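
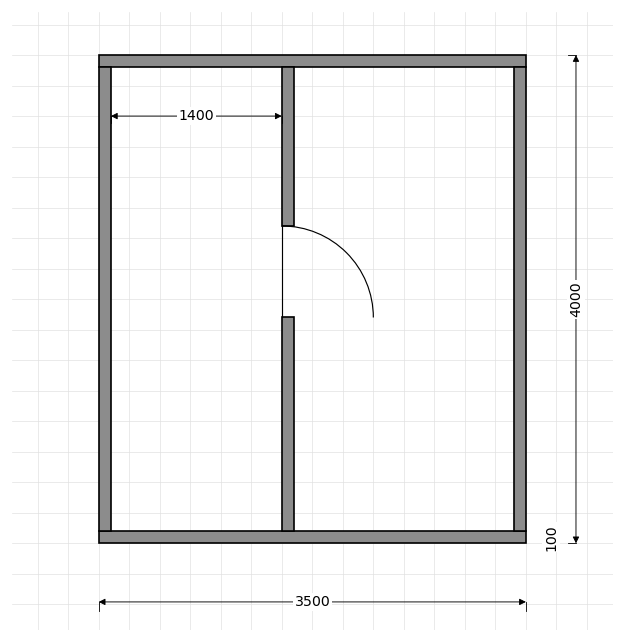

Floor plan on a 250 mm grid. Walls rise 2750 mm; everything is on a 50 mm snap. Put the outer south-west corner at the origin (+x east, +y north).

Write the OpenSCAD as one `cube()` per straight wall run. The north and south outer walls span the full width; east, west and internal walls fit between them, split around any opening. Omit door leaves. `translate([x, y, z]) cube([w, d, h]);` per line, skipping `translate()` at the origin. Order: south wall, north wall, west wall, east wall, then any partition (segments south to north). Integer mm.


cube([3500, 100, 2750]);
translate([0, 3900, 0]) cube([3500, 100, 2750]);
translate([0, 100, 0]) cube([100, 3800, 2750]);
translate([3400, 100, 0]) cube([100, 3800, 2750]);
translate([1500, 100, 0]) cube([100, 1750, 2750]);
translate([1500, 2600, 0]) cube([100, 1300, 2750]);


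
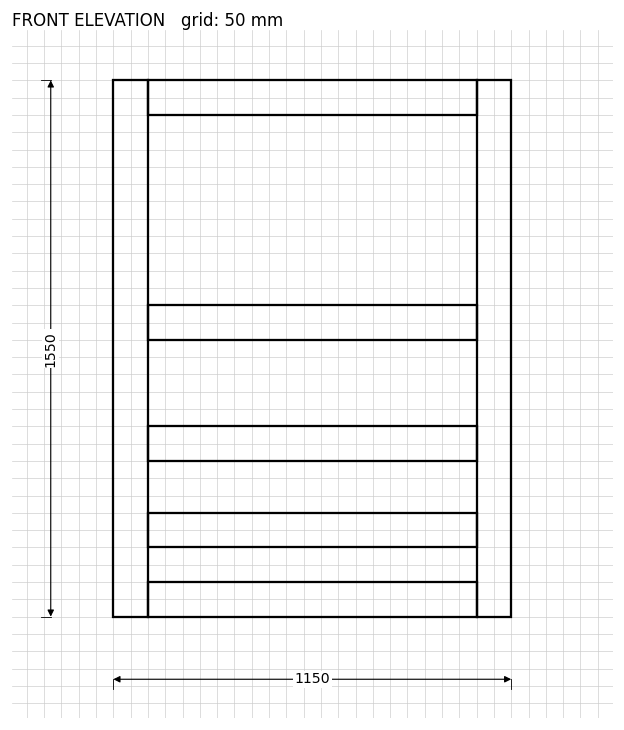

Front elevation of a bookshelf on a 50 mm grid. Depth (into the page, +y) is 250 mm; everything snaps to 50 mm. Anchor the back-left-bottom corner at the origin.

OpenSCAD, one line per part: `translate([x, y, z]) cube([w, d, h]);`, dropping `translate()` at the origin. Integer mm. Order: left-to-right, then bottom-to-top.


cube([100, 250, 1550]);
translate([100, 0, 0]) cube([950, 250, 100]);
translate([100, 0, 200]) cube([950, 250, 100]);
translate([100, 0, 450]) cube([950, 250, 100]);
translate([100, 0, 800]) cube([950, 250, 100]);
translate([100, 0, 1450]) cube([950, 250, 100]);
translate([1050, 0, 0]) cube([100, 250, 1550]);


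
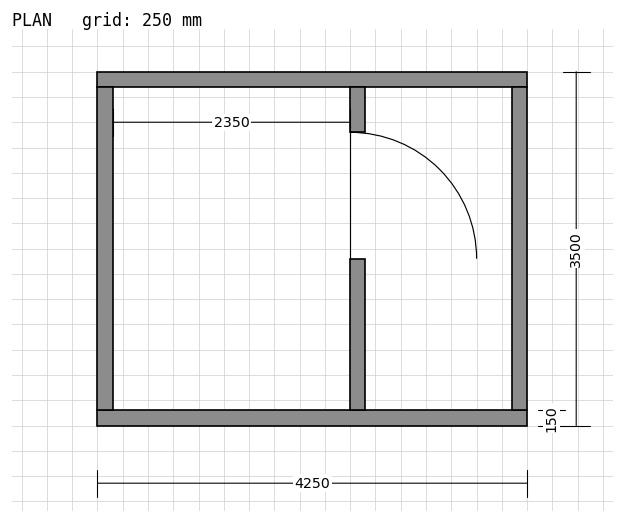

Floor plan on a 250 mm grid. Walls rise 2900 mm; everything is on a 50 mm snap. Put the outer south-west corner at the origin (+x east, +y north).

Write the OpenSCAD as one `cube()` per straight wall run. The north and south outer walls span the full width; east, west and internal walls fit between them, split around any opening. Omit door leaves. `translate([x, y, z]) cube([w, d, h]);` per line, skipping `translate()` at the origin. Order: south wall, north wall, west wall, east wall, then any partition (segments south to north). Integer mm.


cube([4250, 150, 2900]);
translate([0, 3350, 0]) cube([4250, 150, 2900]);
translate([0, 150, 0]) cube([150, 3200, 2900]);
translate([4100, 150, 0]) cube([150, 3200, 2900]);
translate([2500, 150, 0]) cube([150, 1500, 2900]);
translate([2500, 2900, 0]) cube([150, 450, 2900]);


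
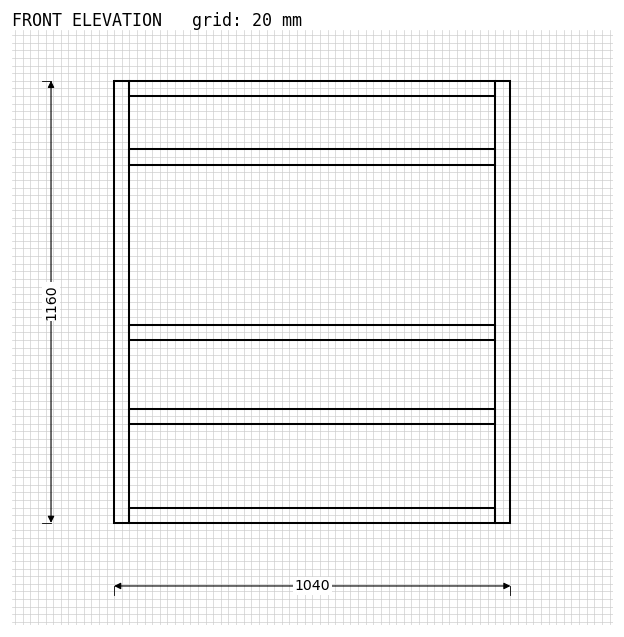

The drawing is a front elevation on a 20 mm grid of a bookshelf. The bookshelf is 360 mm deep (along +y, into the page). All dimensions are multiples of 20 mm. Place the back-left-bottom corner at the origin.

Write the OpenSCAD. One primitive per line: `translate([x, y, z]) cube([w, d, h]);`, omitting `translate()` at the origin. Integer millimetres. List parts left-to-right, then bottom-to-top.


cube([40, 360, 1160]);
translate([40, 0, 0]) cube([960, 360, 40]);
translate([40, 0, 260]) cube([960, 360, 40]);
translate([40, 0, 480]) cube([960, 360, 40]);
translate([40, 0, 940]) cube([960, 360, 40]);
translate([40, 0, 1120]) cube([960, 360, 40]);
translate([1000, 0, 0]) cube([40, 360, 1160]);


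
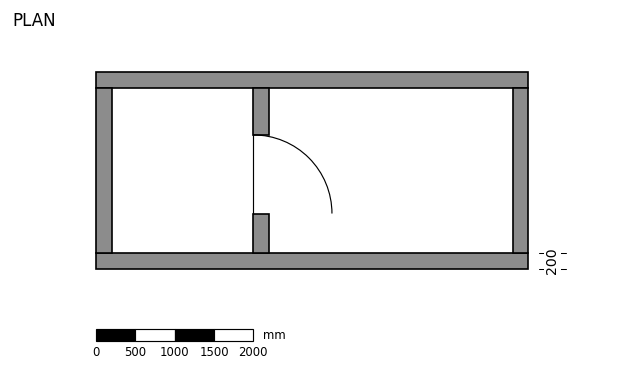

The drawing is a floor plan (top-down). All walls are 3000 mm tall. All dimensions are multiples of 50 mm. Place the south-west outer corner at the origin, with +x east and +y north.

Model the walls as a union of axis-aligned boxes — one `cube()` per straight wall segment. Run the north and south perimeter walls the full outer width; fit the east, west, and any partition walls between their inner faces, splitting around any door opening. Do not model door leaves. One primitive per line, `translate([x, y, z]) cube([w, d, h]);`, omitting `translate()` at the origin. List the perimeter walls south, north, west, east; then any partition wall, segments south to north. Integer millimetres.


cube([5500, 200, 3000]);
translate([0, 2300, 0]) cube([5500, 200, 3000]);
translate([0, 200, 0]) cube([200, 2100, 3000]);
translate([5300, 200, 0]) cube([200, 2100, 3000]);
translate([2000, 200, 0]) cube([200, 500, 3000]);
translate([2000, 1700, 0]) cube([200, 600, 3000]);


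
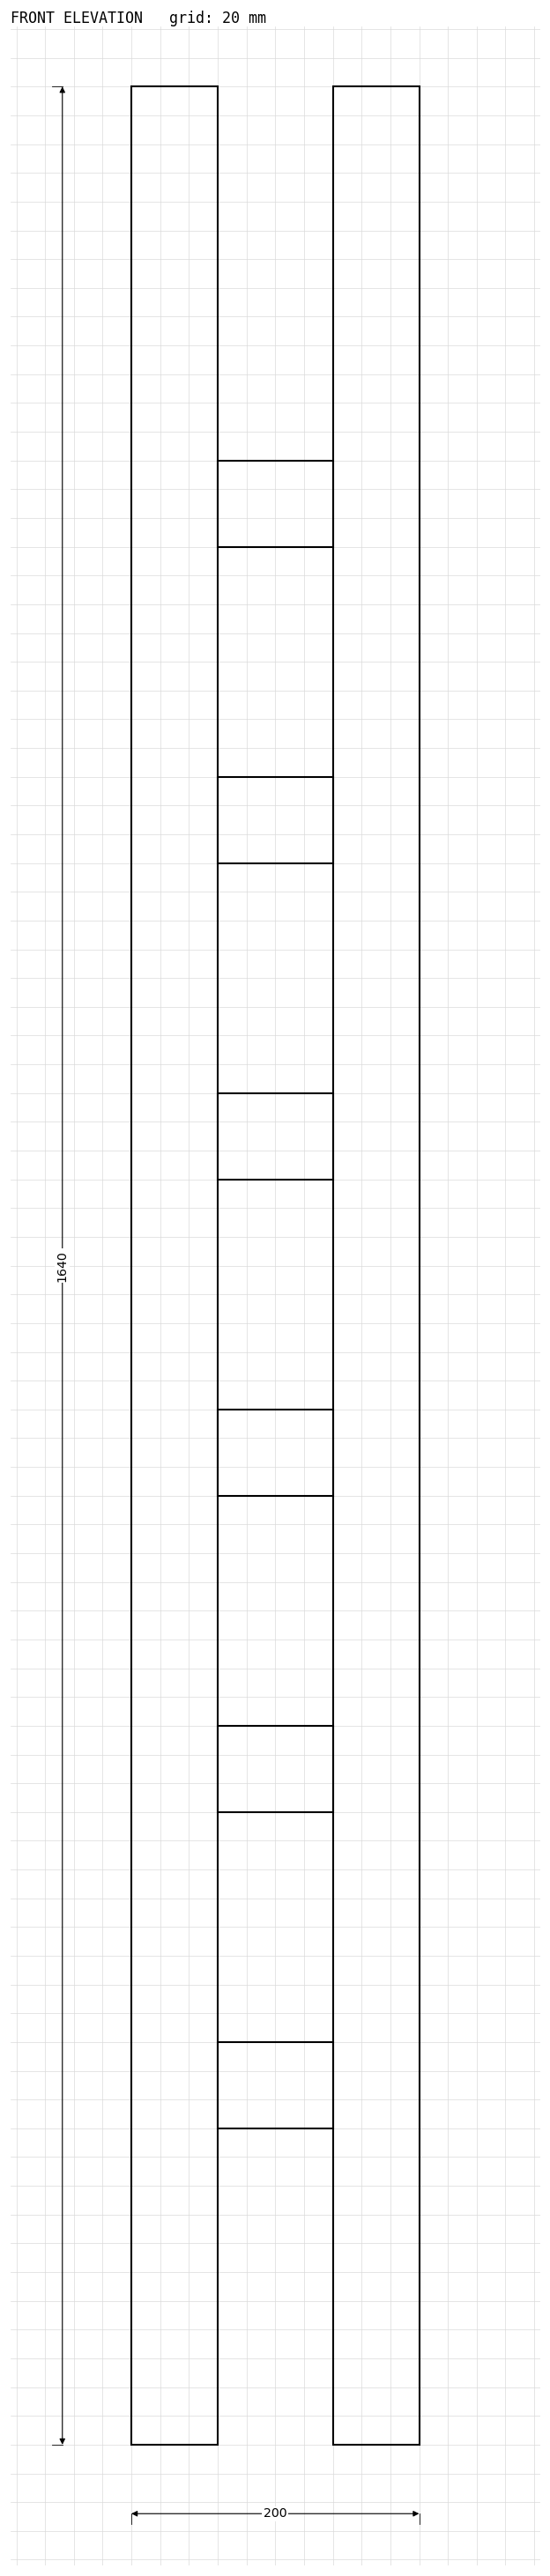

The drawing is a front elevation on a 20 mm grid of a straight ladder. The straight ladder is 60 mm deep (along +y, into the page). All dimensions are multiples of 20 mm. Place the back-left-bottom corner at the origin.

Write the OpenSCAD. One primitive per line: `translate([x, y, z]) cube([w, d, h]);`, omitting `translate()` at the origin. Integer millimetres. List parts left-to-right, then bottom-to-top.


cube([60, 60, 1640]);
translate([60, 0, 220]) cube([80, 60, 60]);
translate([60, 0, 440]) cube([80, 60, 60]);
translate([60, 0, 660]) cube([80, 60, 60]);
translate([60, 0, 880]) cube([80, 60, 60]);
translate([60, 0, 1100]) cube([80, 60, 60]);
translate([60, 0, 1320]) cube([80, 60, 60]);
translate([140, 0, 0]) cube([60, 60, 1640]);


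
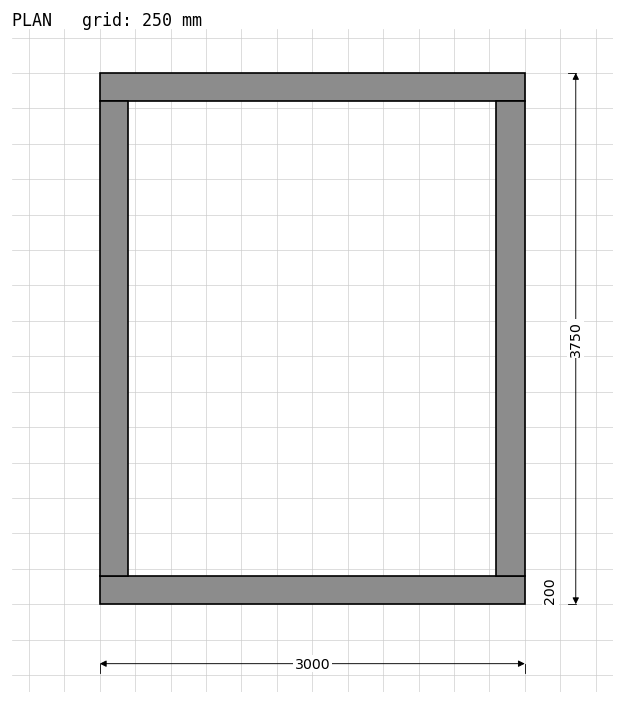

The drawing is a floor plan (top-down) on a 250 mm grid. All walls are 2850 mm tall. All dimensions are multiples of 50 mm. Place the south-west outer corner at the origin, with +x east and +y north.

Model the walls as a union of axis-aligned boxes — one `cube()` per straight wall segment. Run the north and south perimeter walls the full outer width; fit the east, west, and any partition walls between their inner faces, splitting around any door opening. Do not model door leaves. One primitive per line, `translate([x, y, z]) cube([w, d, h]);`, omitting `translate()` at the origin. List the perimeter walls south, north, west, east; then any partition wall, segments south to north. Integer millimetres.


cube([3000, 200, 2850]);
translate([0, 3550, 0]) cube([3000, 200, 2850]);
translate([0, 200, 0]) cube([200, 3350, 2850]);
translate([2800, 200, 0]) cube([200, 3350, 2850]);


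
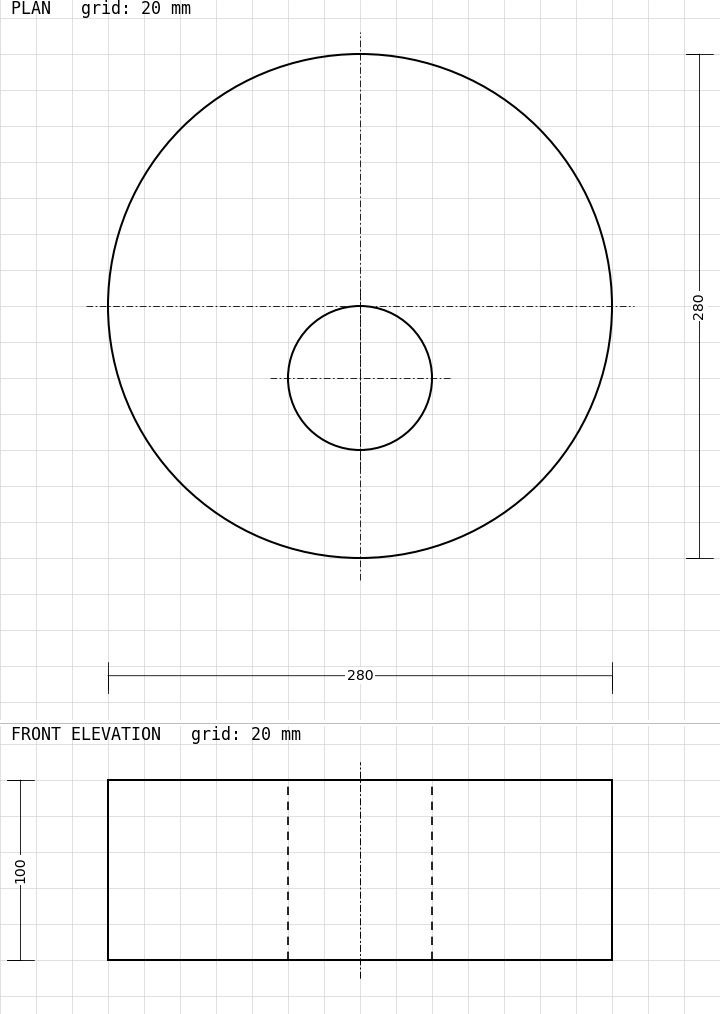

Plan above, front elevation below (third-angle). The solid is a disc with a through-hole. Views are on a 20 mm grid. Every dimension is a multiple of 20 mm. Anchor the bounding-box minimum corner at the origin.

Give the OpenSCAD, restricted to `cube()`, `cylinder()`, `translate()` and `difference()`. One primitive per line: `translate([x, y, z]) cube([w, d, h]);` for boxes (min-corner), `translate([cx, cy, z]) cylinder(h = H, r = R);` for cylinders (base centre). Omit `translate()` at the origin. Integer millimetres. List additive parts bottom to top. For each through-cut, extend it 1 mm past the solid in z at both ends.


difference() {
  translate([140, 140, 0]) cylinder(h = 100, r = 140);
  translate([140, 100, -1]) cylinder(h = 102, r = 40);
}


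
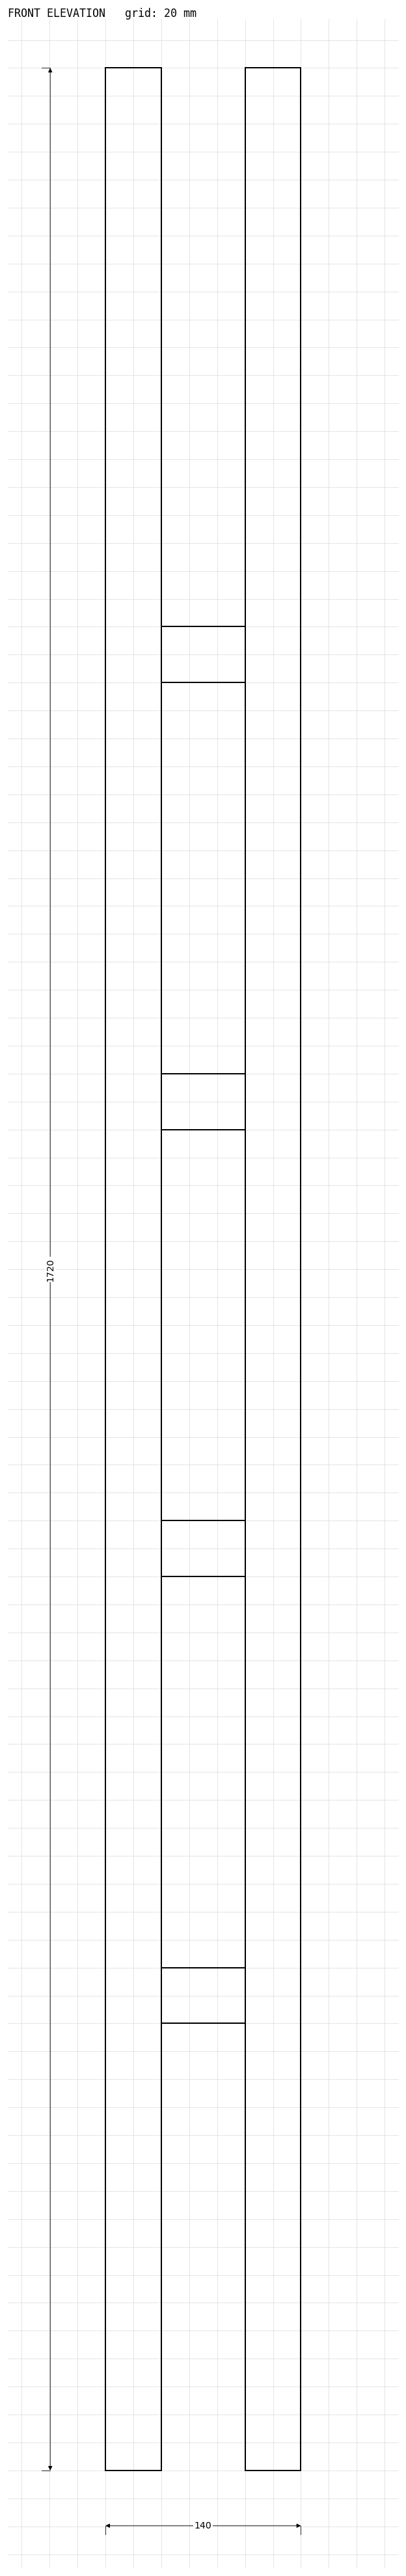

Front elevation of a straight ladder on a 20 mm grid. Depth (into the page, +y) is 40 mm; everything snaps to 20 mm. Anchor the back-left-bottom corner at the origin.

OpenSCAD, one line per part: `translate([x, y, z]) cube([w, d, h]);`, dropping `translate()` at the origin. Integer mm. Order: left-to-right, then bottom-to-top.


cube([40, 40, 1720]);
translate([40, 0, 320]) cube([60, 40, 40]);
translate([40, 0, 640]) cube([60, 40, 40]);
translate([40, 0, 960]) cube([60, 40, 40]);
translate([40, 0, 1280]) cube([60, 40, 40]);
translate([100, 0, 0]) cube([40, 40, 1720]);


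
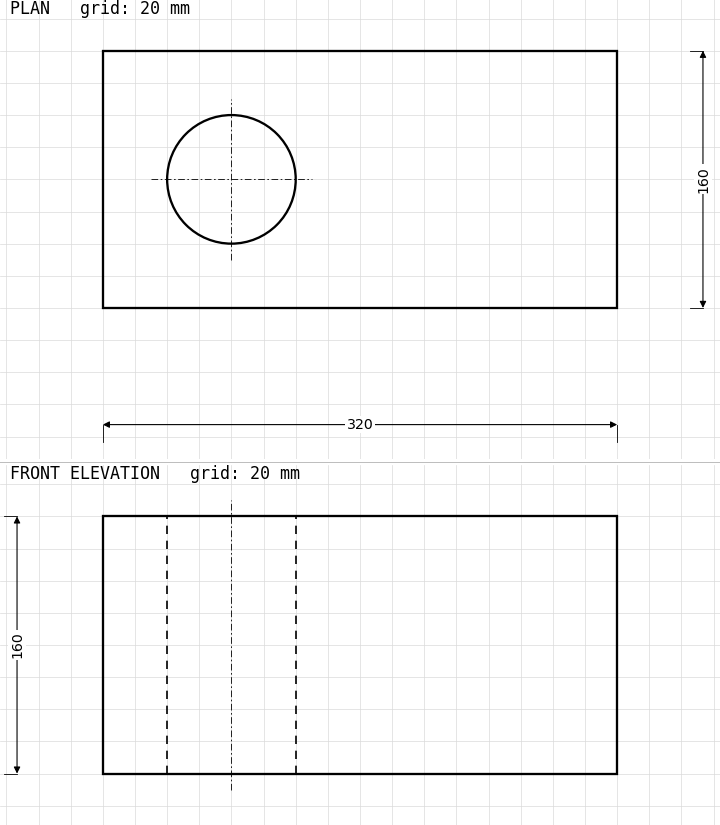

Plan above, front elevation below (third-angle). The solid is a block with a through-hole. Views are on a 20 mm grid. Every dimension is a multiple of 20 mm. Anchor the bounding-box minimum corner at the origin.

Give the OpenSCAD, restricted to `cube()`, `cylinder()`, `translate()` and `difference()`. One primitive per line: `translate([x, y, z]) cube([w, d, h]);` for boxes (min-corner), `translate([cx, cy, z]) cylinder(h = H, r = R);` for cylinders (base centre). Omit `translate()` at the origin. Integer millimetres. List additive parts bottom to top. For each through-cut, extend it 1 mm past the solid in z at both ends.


difference() {
  cube([320, 160, 160]);
  translate([80, 80, -1]) cylinder(h = 162, r = 40);
}


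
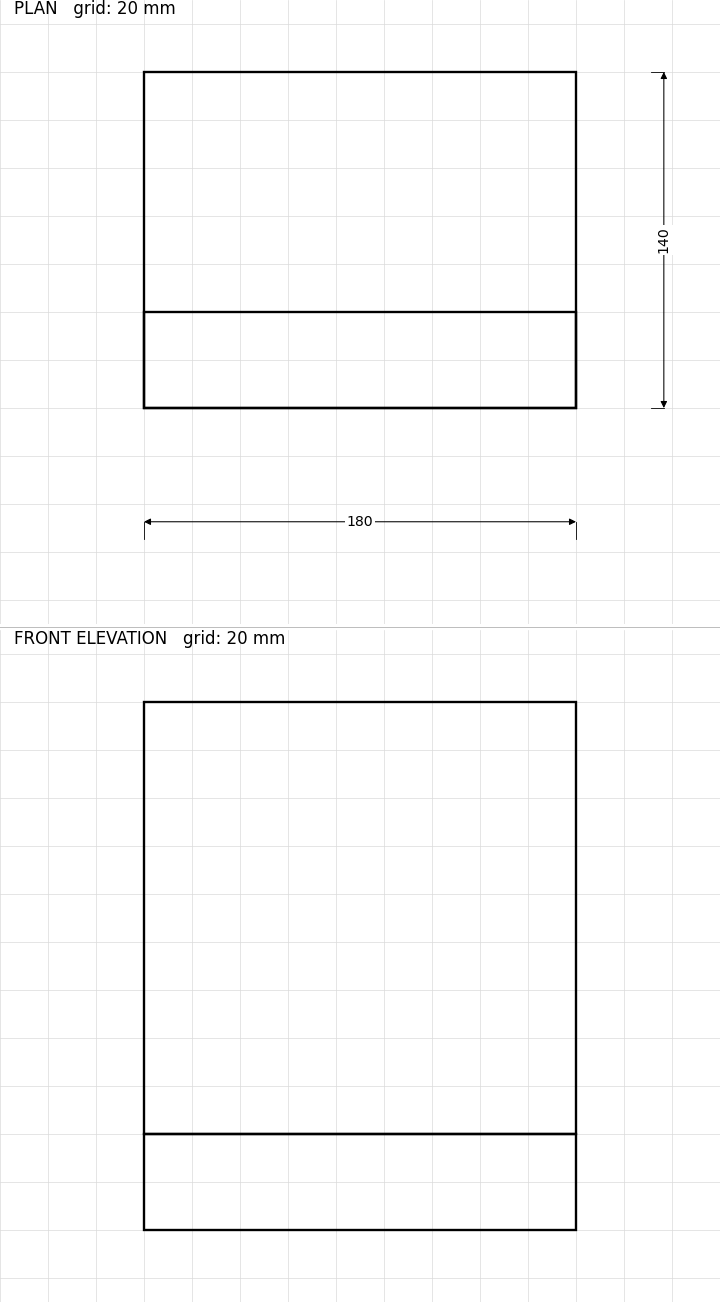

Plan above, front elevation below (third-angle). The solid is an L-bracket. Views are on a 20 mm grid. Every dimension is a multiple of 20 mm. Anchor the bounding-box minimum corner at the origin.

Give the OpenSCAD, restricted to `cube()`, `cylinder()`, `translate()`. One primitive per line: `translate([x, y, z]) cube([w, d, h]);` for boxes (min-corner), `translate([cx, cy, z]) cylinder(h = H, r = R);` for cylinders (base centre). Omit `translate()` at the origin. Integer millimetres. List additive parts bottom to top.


cube([180, 140, 40]);
translate([0, 0, 40]) cube([180, 40, 180]);


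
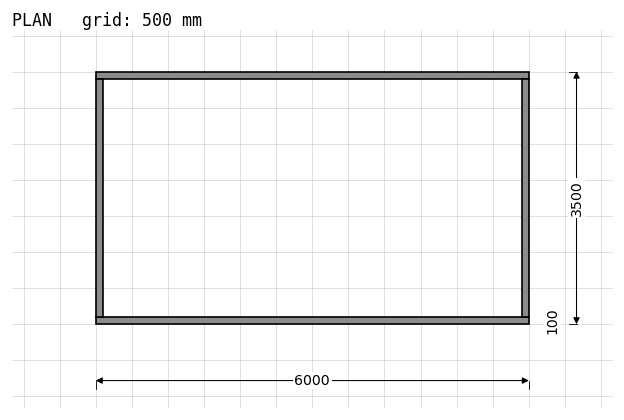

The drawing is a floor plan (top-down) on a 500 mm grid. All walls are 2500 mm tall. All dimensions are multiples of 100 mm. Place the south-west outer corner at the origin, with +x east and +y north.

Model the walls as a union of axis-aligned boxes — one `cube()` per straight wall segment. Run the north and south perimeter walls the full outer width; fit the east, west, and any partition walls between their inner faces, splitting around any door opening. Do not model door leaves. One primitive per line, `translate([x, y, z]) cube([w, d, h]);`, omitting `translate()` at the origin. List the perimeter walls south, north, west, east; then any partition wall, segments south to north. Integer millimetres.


cube([6000, 100, 2500]);
translate([0, 3400, 0]) cube([6000, 100, 2500]);
translate([0, 100, 0]) cube([100, 3300, 2500]);
translate([5900, 100, 0]) cube([100, 3300, 2500]);


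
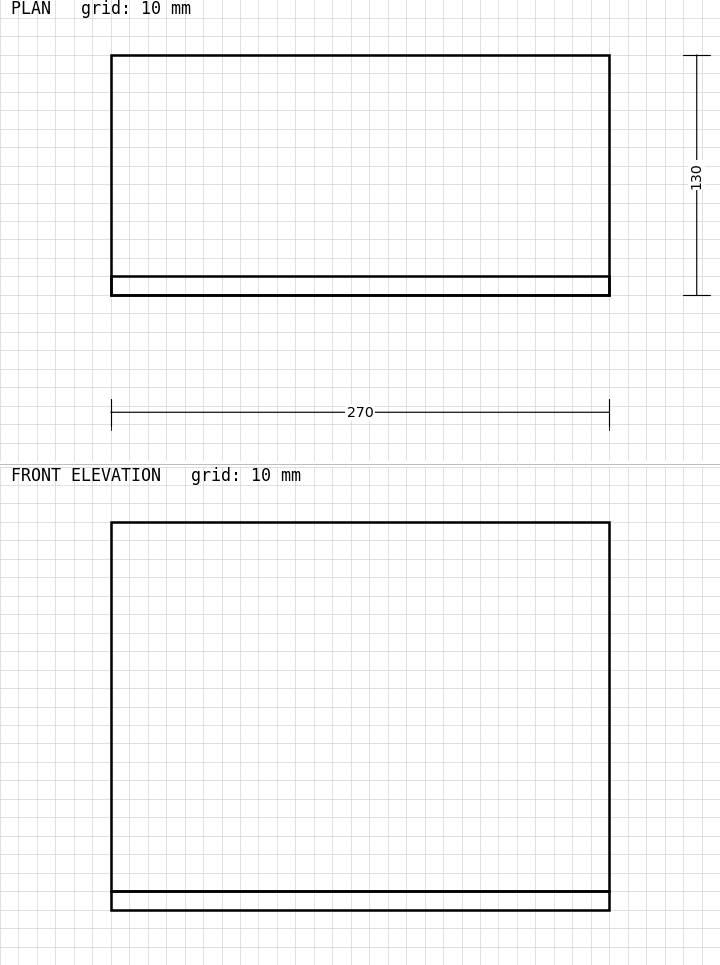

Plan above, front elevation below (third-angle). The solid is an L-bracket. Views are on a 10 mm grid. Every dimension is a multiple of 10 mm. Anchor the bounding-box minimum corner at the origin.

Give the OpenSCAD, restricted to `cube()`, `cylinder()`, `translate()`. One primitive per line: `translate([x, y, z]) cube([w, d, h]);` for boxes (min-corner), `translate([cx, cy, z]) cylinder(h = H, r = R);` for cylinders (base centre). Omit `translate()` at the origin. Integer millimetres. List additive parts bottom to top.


cube([270, 130, 10]);
translate([0, 0, 10]) cube([270, 10, 200]);


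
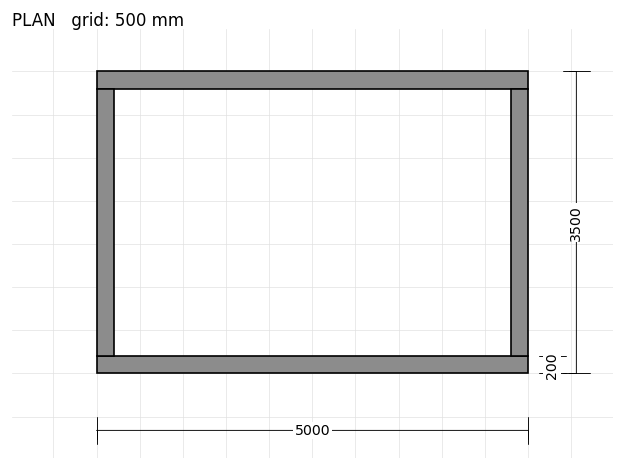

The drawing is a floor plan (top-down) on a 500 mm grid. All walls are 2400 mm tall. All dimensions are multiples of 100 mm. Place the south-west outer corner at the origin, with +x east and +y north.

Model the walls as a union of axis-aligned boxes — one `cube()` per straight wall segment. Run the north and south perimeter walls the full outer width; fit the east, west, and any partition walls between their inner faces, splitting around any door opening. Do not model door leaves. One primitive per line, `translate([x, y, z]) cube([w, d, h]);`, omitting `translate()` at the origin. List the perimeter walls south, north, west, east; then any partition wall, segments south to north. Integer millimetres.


cube([5000, 200, 2400]);
translate([0, 3300, 0]) cube([5000, 200, 2400]);
translate([0, 200, 0]) cube([200, 3100, 2400]);
translate([4800, 200, 0]) cube([200, 3100, 2400]);


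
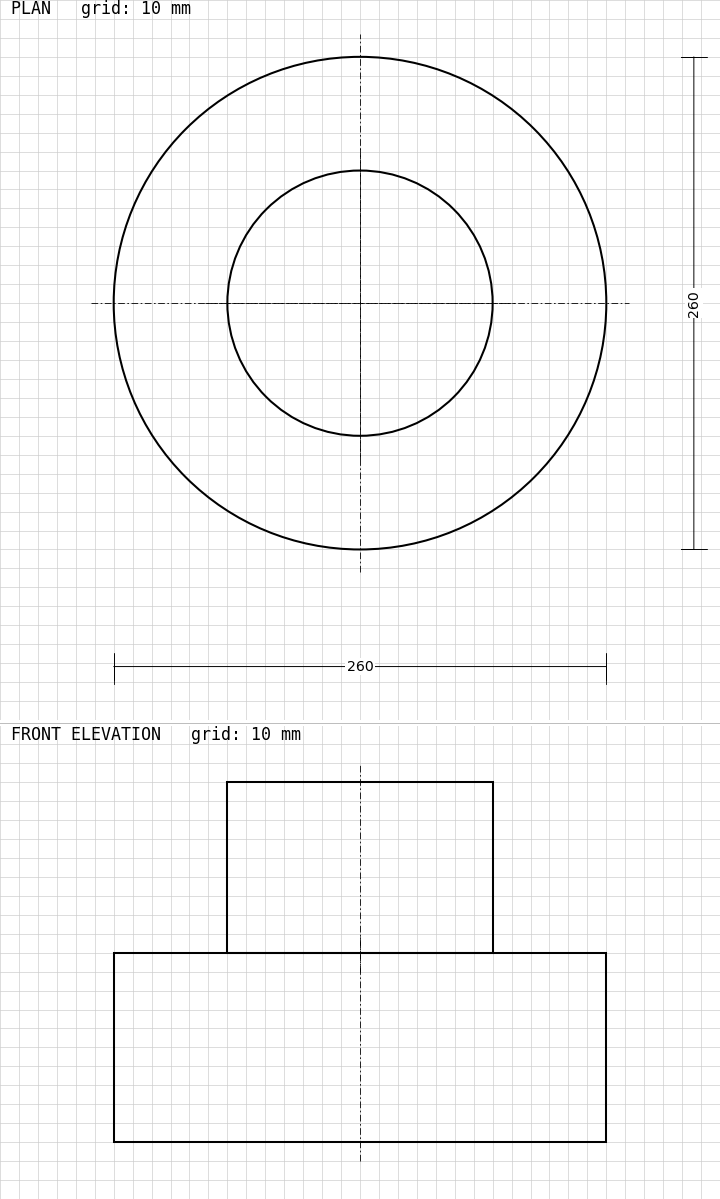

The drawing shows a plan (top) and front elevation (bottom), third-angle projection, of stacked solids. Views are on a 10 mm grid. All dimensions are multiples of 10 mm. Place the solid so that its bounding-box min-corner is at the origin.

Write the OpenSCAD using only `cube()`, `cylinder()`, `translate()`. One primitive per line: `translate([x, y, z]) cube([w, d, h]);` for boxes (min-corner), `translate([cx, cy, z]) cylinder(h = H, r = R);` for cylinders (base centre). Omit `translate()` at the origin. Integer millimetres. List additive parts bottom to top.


translate([130, 130, 0]) cylinder(h = 100, r = 130);
translate([130, 130, 100]) cylinder(h = 90, r = 70);


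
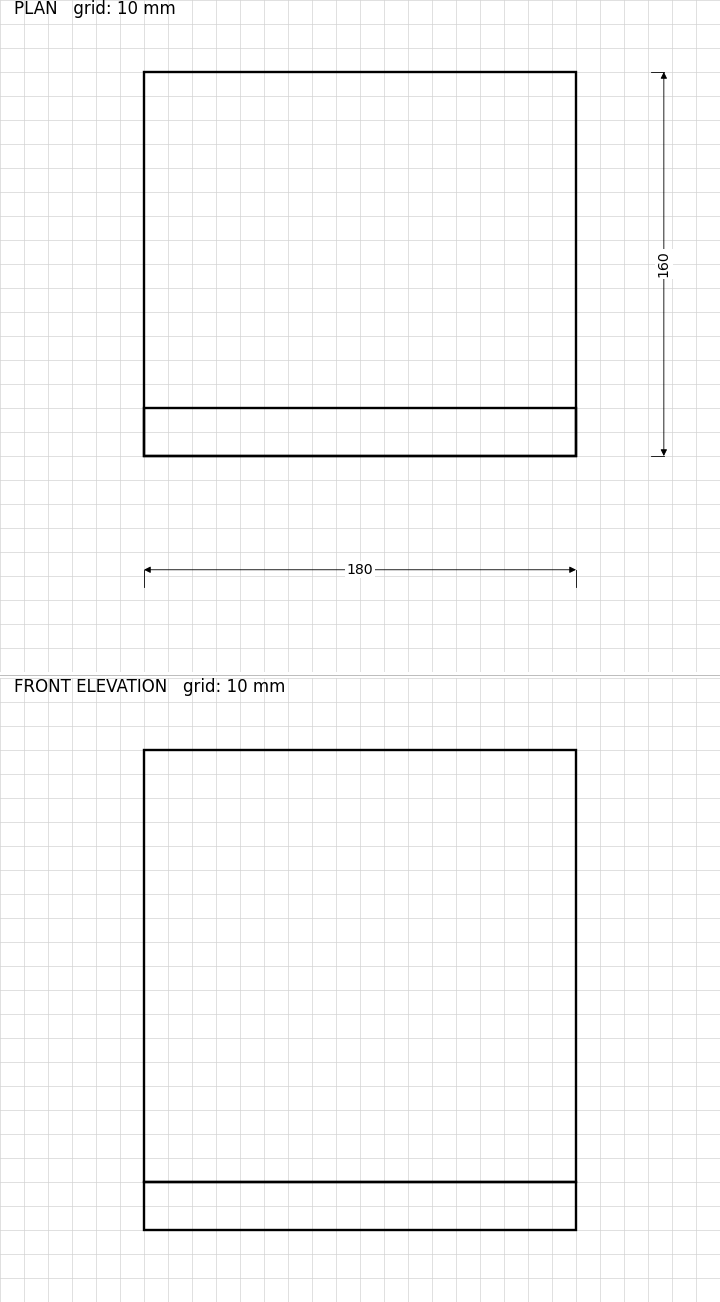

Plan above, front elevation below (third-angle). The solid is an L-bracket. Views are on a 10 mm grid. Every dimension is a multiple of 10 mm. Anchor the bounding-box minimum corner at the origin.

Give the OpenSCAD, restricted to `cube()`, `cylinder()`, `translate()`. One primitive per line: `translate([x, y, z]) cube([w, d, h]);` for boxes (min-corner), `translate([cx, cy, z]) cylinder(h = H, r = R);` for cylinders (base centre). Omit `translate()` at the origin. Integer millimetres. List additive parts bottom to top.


cube([180, 160, 20]);
translate([0, 0, 20]) cube([180, 20, 180]);


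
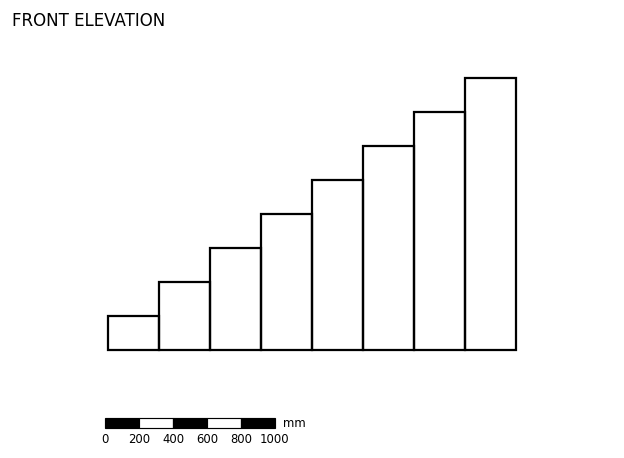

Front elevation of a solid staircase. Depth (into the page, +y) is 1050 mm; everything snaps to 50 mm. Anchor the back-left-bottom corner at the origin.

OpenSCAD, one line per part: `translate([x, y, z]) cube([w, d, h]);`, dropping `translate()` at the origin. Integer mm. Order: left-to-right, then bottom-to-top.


cube([300, 1050, 200]);
translate([300, 0, 0]) cube([300, 1050, 400]);
translate([600, 0, 0]) cube([300, 1050, 600]);
translate([900, 0, 0]) cube([300, 1050, 800]);
translate([1200, 0, 0]) cube([300, 1050, 1000]);
translate([1500, 0, 0]) cube([300, 1050, 1200]);
translate([1800, 0, 0]) cube([300, 1050, 1400]);
translate([2100, 0, 0]) cube([300, 1050, 1600]);


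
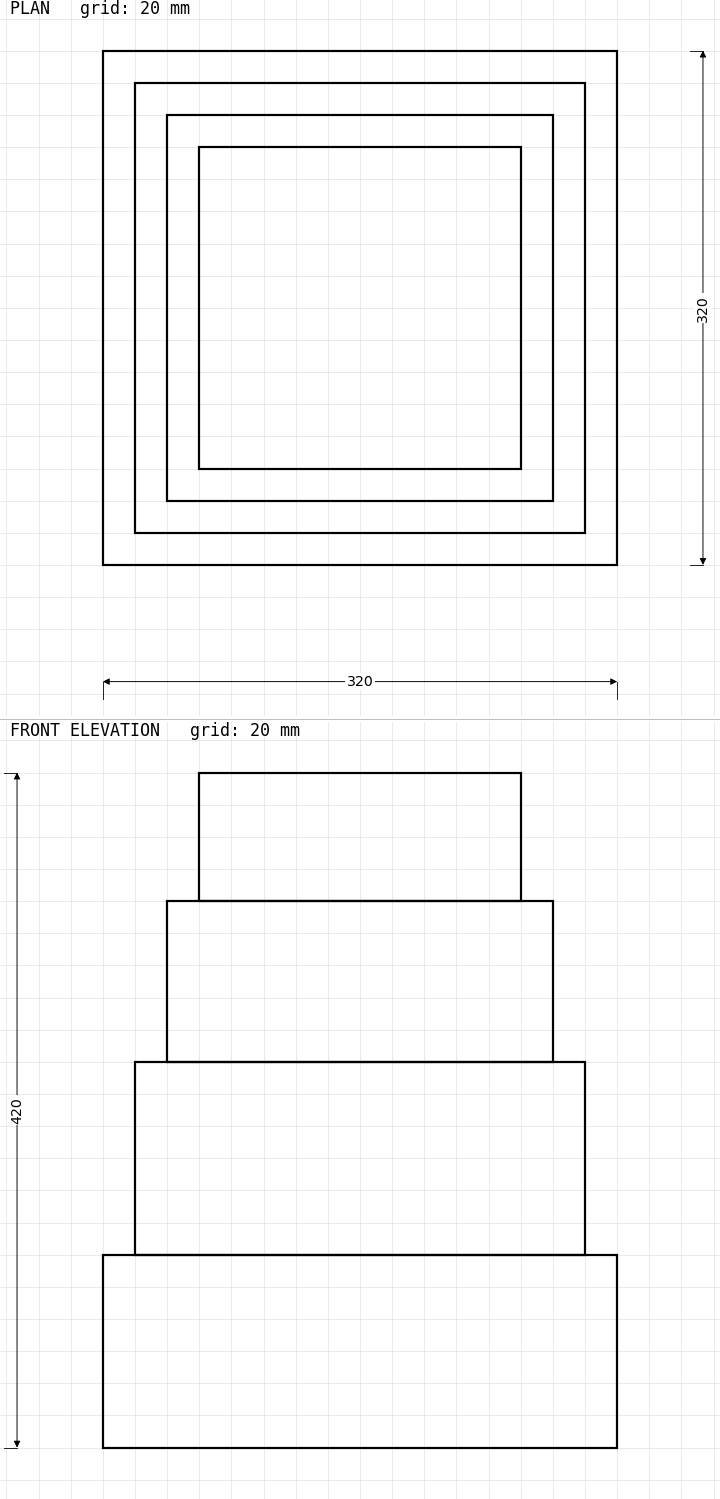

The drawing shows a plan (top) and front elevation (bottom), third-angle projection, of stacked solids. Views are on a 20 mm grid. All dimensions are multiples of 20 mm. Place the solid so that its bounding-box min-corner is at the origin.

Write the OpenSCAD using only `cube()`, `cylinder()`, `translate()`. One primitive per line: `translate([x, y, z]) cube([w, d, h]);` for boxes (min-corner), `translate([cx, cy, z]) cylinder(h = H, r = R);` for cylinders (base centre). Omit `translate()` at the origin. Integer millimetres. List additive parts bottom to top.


cube([320, 320, 120]);
translate([20, 20, 120]) cube([280, 280, 120]);
translate([40, 40, 240]) cube([240, 240, 100]);
translate([60, 60, 340]) cube([200, 200, 80]);


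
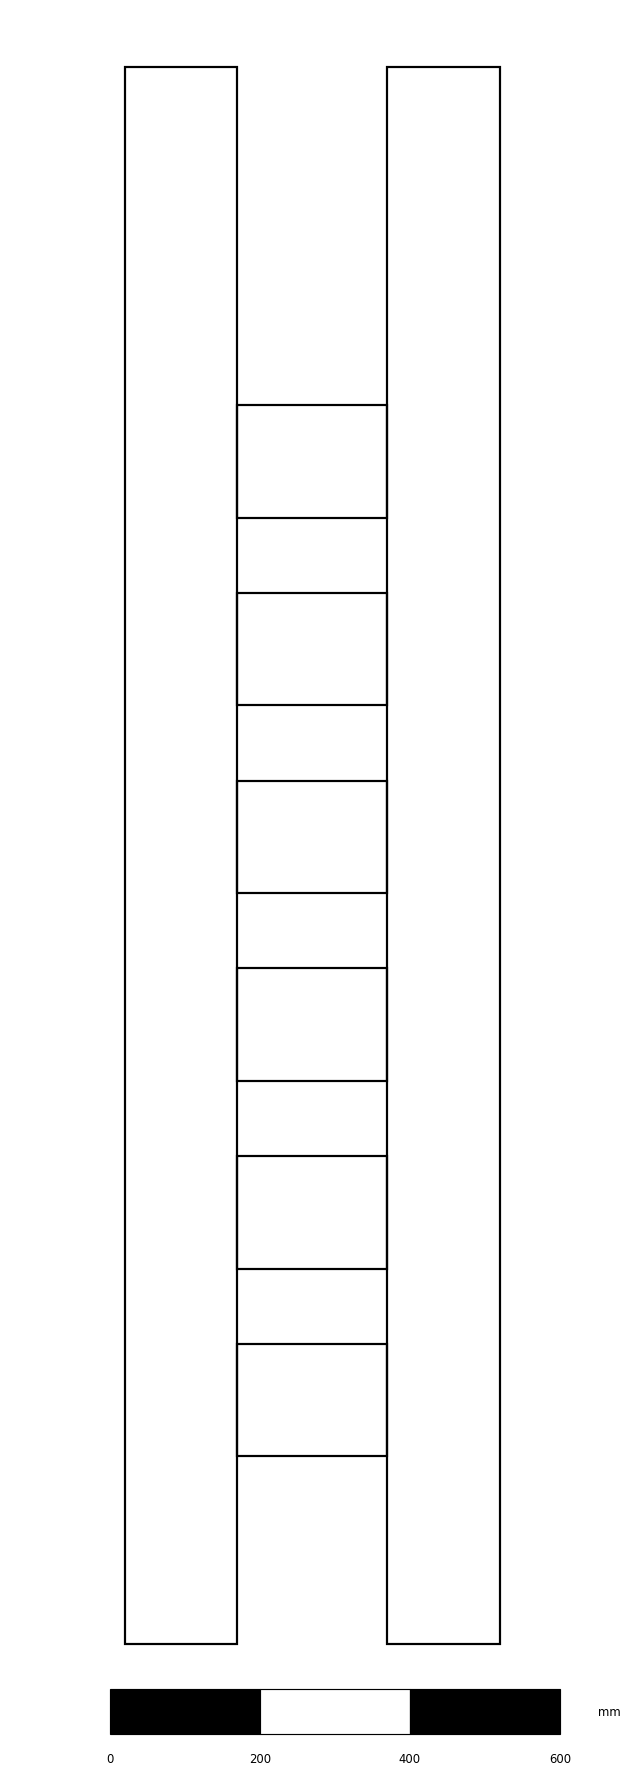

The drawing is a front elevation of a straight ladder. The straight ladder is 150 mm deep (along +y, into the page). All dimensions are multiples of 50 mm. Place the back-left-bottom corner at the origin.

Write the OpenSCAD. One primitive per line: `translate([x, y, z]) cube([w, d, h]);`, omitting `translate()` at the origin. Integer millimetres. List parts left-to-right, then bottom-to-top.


cube([150, 150, 2100]);
translate([150, 0, 250]) cube([200, 150, 150]);
translate([150, 0, 500]) cube([200, 150, 150]);
translate([150, 0, 750]) cube([200, 150, 150]);
translate([150, 0, 1000]) cube([200, 150, 150]);
translate([150, 0, 1250]) cube([200, 150, 150]);
translate([150, 0, 1500]) cube([200, 150, 150]);
translate([350, 0, 0]) cube([150, 150, 2100]);


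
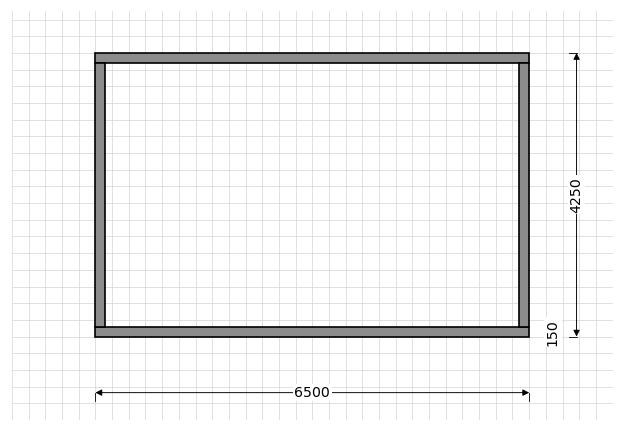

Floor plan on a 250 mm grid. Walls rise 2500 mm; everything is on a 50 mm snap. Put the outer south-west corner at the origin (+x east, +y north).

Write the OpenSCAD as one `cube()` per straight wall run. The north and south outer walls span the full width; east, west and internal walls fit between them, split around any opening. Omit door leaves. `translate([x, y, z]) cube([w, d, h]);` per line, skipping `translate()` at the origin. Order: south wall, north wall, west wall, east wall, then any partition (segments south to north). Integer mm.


cube([6500, 150, 2500]);
translate([0, 4100, 0]) cube([6500, 150, 2500]);
translate([0, 150, 0]) cube([150, 3950, 2500]);
translate([6350, 150, 0]) cube([150, 3950, 2500]);


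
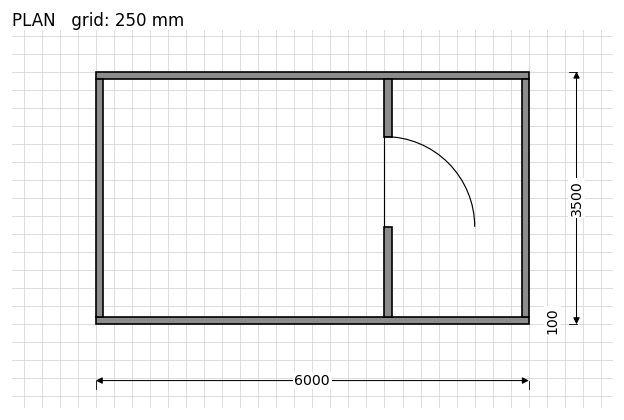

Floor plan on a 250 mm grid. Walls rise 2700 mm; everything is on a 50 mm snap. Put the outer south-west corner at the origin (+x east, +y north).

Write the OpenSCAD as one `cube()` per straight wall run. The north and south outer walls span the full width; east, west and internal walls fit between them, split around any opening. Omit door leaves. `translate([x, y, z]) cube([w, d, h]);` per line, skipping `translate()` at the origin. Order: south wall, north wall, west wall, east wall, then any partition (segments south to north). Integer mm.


cube([6000, 100, 2700]);
translate([0, 3400, 0]) cube([6000, 100, 2700]);
translate([0, 100, 0]) cube([100, 3300, 2700]);
translate([5900, 100, 0]) cube([100, 3300, 2700]);
translate([4000, 100, 0]) cube([100, 1250, 2700]);
translate([4000, 2600, 0]) cube([100, 800, 2700]);


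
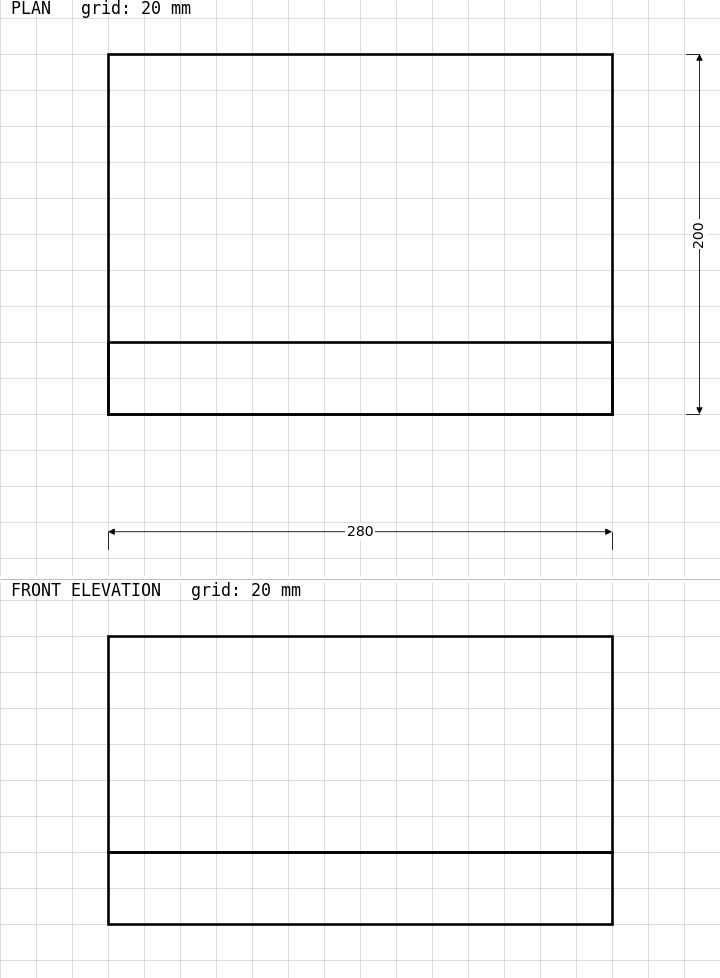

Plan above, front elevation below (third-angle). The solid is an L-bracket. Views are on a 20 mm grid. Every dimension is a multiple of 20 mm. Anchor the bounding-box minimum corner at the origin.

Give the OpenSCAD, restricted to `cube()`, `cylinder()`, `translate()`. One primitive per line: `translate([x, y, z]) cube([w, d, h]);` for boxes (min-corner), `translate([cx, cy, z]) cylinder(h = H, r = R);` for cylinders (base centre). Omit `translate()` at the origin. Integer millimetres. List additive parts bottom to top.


cube([280, 200, 40]);
translate([0, 0, 40]) cube([280, 40, 120]);


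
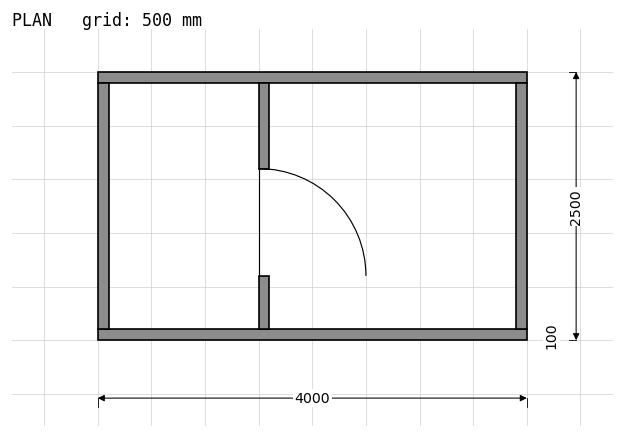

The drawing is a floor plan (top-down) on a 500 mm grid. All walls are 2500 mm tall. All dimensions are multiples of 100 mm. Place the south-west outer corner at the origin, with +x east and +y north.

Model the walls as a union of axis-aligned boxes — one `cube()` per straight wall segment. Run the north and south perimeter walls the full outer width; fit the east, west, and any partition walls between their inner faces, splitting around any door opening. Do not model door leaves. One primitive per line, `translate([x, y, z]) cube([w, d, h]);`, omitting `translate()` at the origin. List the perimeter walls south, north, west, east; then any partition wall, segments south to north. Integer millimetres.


cube([4000, 100, 2500]);
translate([0, 2400, 0]) cube([4000, 100, 2500]);
translate([0, 100, 0]) cube([100, 2300, 2500]);
translate([3900, 100, 0]) cube([100, 2300, 2500]);
translate([1500, 100, 0]) cube([100, 500, 2500]);
translate([1500, 1600, 0]) cube([100, 800, 2500]);


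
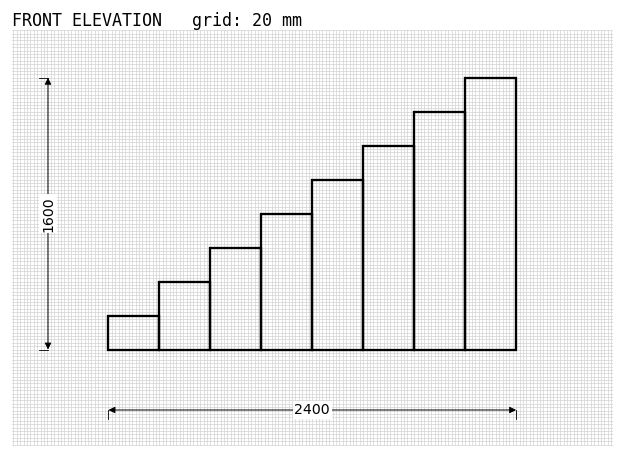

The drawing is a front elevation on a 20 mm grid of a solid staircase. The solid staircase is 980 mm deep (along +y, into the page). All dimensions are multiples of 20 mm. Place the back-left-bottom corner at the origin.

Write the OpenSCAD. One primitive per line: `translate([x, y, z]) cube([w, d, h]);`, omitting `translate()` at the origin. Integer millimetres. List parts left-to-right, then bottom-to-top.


cube([300, 980, 200]);
translate([300, 0, 0]) cube([300, 980, 400]);
translate([600, 0, 0]) cube([300, 980, 600]);
translate([900, 0, 0]) cube([300, 980, 800]);
translate([1200, 0, 0]) cube([300, 980, 1000]);
translate([1500, 0, 0]) cube([300, 980, 1200]);
translate([1800, 0, 0]) cube([300, 980, 1400]);
translate([2100, 0, 0]) cube([300, 980, 1600]);


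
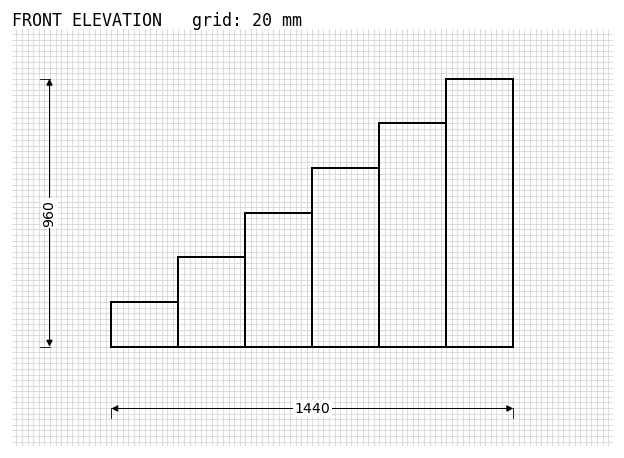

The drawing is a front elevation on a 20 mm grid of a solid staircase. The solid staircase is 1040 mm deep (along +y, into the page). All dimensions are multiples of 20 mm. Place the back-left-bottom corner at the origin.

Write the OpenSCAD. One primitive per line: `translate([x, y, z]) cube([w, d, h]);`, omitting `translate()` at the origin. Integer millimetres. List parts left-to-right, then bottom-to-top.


cube([240, 1040, 160]);
translate([240, 0, 0]) cube([240, 1040, 320]);
translate([480, 0, 0]) cube([240, 1040, 480]);
translate([720, 0, 0]) cube([240, 1040, 640]);
translate([960, 0, 0]) cube([240, 1040, 800]);
translate([1200, 0, 0]) cube([240, 1040, 960]);


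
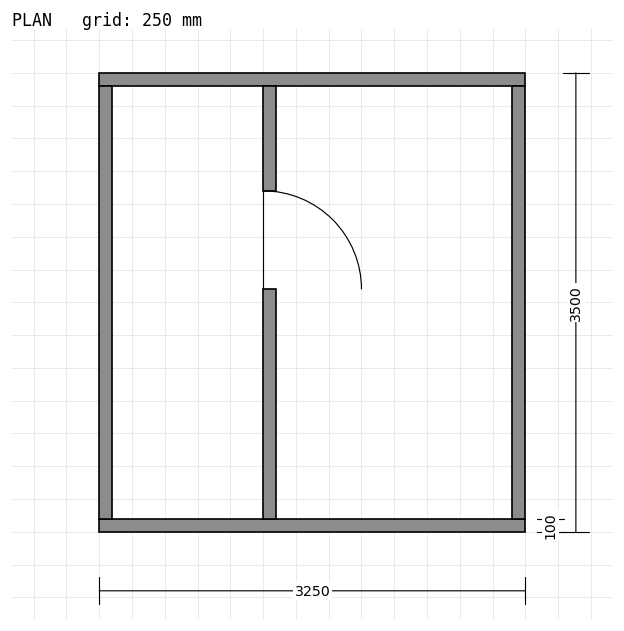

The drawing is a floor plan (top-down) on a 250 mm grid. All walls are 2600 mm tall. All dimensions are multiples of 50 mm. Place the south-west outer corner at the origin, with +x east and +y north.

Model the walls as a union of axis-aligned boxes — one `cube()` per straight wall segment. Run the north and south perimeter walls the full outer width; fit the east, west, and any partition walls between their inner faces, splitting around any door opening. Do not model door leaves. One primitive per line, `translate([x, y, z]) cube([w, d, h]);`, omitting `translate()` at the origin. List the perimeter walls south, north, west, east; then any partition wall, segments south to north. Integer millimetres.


cube([3250, 100, 2600]);
translate([0, 3400, 0]) cube([3250, 100, 2600]);
translate([0, 100, 0]) cube([100, 3300, 2600]);
translate([3150, 100, 0]) cube([100, 3300, 2600]);
translate([1250, 100, 0]) cube([100, 1750, 2600]);
translate([1250, 2600, 0]) cube([100, 800, 2600]);


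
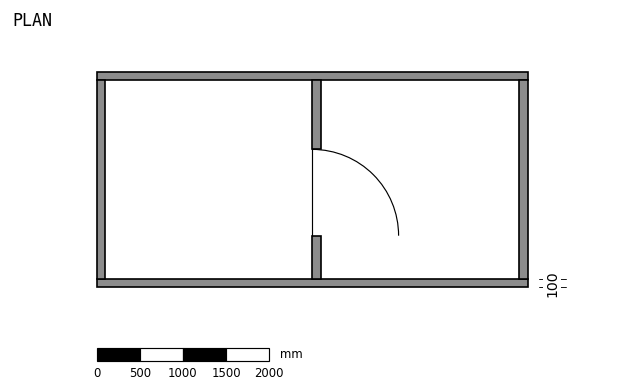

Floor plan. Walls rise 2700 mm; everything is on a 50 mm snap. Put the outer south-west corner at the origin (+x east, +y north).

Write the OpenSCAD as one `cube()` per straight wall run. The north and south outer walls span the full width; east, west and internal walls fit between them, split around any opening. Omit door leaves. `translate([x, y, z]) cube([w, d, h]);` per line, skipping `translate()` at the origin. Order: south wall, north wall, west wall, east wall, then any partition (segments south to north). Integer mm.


cube([5000, 100, 2700]);
translate([0, 2400, 0]) cube([5000, 100, 2700]);
translate([0, 100, 0]) cube([100, 2300, 2700]);
translate([4900, 100, 0]) cube([100, 2300, 2700]);
translate([2500, 100, 0]) cube([100, 500, 2700]);
translate([2500, 1600, 0]) cube([100, 800, 2700]);


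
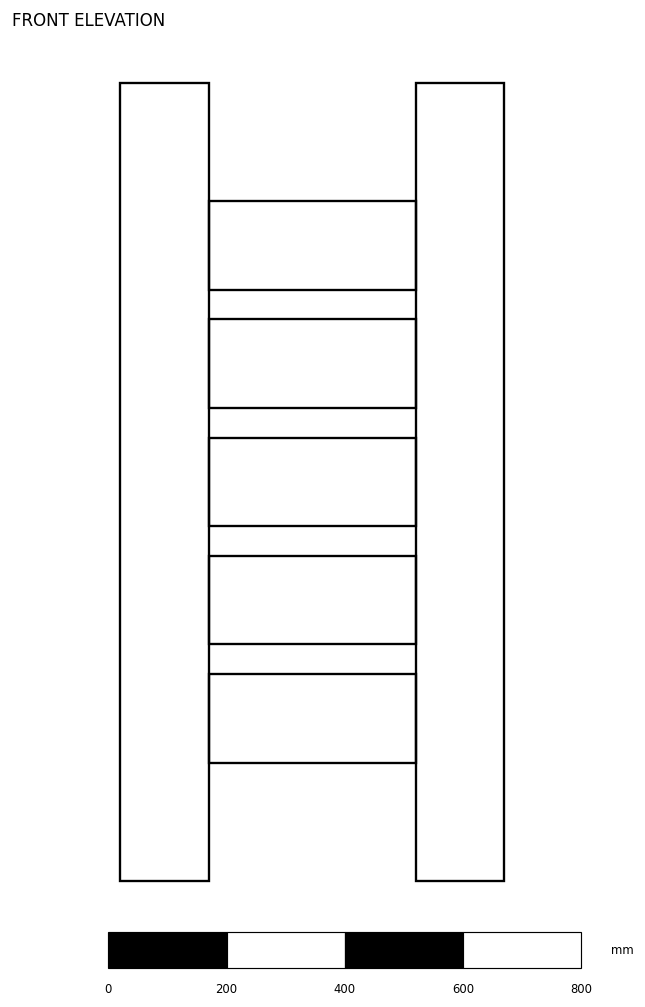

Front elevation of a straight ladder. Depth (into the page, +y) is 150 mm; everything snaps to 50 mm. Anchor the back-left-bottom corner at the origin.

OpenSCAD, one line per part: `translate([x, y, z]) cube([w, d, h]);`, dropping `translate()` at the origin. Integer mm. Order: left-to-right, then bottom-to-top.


cube([150, 150, 1350]);
translate([150, 0, 200]) cube([350, 150, 150]);
translate([150, 0, 400]) cube([350, 150, 150]);
translate([150, 0, 600]) cube([350, 150, 150]);
translate([150, 0, 800]) cube([350, 150, 150]);
translate([150, 0, 1000]) cube([350, 150, 150]);
translate([500, 0, 0]) cube([150, 150, 1350]);


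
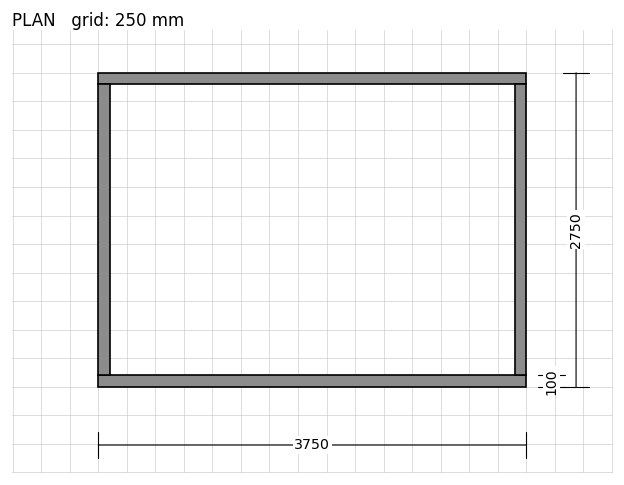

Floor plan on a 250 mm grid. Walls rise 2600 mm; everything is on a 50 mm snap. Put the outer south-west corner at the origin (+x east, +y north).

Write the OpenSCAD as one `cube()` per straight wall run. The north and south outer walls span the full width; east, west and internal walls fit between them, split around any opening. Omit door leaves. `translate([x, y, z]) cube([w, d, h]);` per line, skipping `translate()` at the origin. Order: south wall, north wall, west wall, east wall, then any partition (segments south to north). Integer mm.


cube([3750, 100, 2600]);
translate([0, 2650, 0]) cube([3750, 100, 2600]);
translate([0, 100, 0]) cube([100, 2550, 2600]);
translate([3650, 100, 0]) cube([100, 2550, 2600]);


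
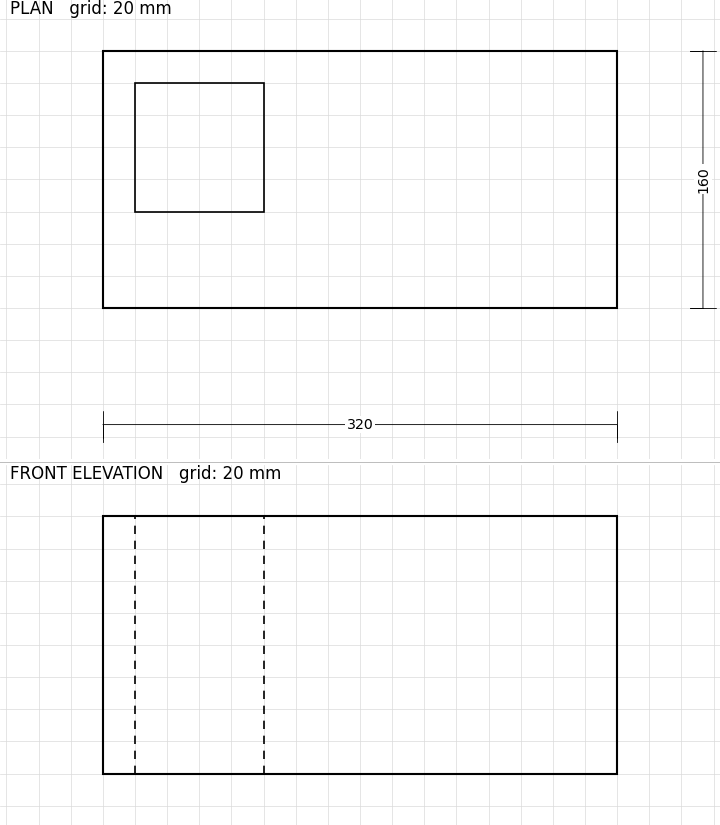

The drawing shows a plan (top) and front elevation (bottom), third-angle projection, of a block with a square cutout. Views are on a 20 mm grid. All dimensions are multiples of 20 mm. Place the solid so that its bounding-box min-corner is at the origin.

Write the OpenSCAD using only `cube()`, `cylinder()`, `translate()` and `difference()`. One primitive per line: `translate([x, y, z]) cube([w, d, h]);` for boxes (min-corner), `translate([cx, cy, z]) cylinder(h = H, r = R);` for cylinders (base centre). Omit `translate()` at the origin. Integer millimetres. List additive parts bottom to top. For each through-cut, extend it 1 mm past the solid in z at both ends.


difference() {
  cube([320, 160, 160]);
  translate([20, 60, -1]) cube([80, 80, 162]);
}


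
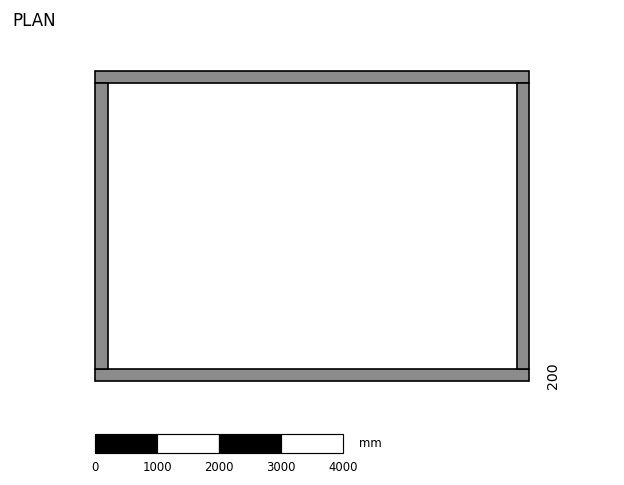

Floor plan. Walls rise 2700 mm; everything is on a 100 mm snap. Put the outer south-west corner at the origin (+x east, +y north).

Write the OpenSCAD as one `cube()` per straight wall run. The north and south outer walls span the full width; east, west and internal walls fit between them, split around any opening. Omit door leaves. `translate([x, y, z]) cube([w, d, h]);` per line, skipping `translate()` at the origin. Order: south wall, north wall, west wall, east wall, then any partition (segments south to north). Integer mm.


cube([7000, 200, 2700]);
translate([0, 4800, 0]) cube([7000, 200, 2700]);
translate([0, 200, 0]) cube([200, 4600, 2700]);
translate([6800, 200, 0]) cube([200, 4600, 2700]);


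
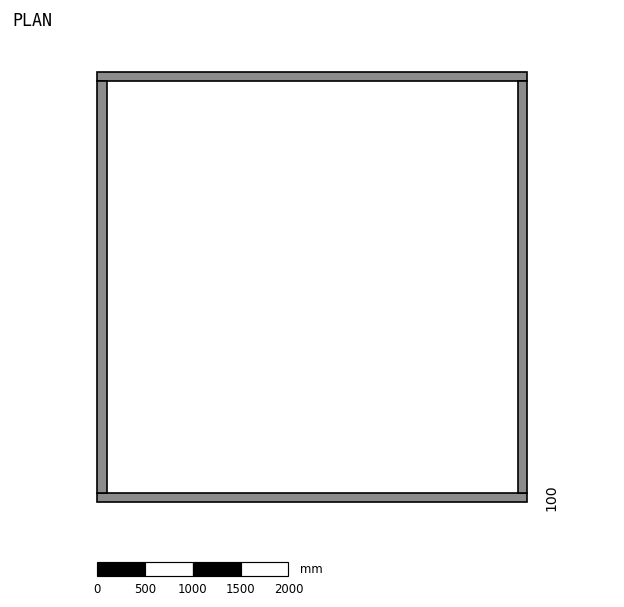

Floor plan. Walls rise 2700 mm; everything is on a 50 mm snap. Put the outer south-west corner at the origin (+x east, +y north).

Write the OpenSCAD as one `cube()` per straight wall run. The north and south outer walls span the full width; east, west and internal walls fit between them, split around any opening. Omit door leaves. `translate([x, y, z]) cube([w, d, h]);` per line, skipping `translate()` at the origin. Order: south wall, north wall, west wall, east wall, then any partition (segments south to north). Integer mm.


cube([4500, 100, 2700]);
translate([0, 4400, 0]) cube([4500, 100, 2700]);
translate([0, 100, 0]) cube([100, 4300, 2700]);
translate([4400, 100, 0]) cube([100, 4300, 2700]);


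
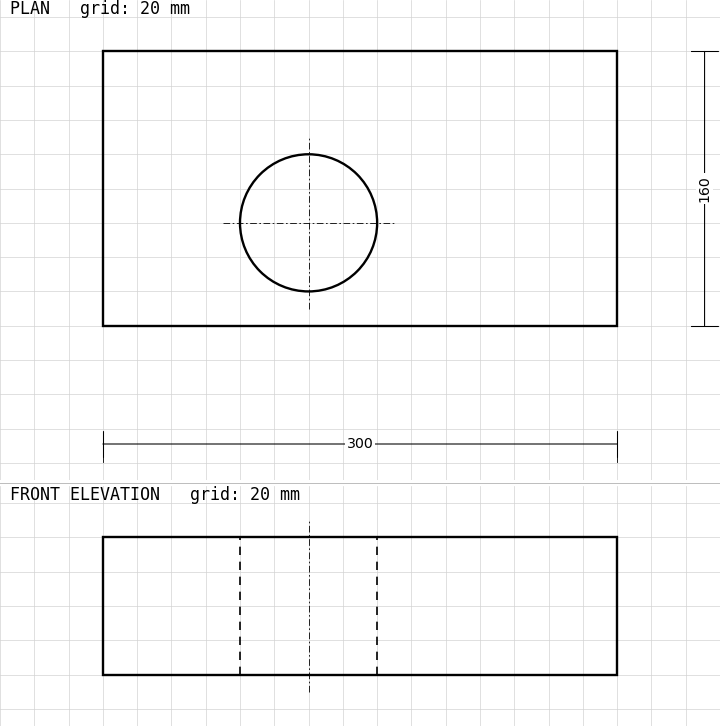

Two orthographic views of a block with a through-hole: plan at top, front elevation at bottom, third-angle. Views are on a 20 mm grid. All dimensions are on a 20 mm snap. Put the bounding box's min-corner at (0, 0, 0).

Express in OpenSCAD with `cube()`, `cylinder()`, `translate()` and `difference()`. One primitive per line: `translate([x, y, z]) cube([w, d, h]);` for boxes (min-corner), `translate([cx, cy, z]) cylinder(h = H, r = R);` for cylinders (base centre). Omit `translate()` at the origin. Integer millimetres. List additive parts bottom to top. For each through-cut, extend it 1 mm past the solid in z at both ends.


difference() {
  cube([300, 160, 80]);
  translate([120, 60, -1]) cylinder(h = 82, r = 40);
}


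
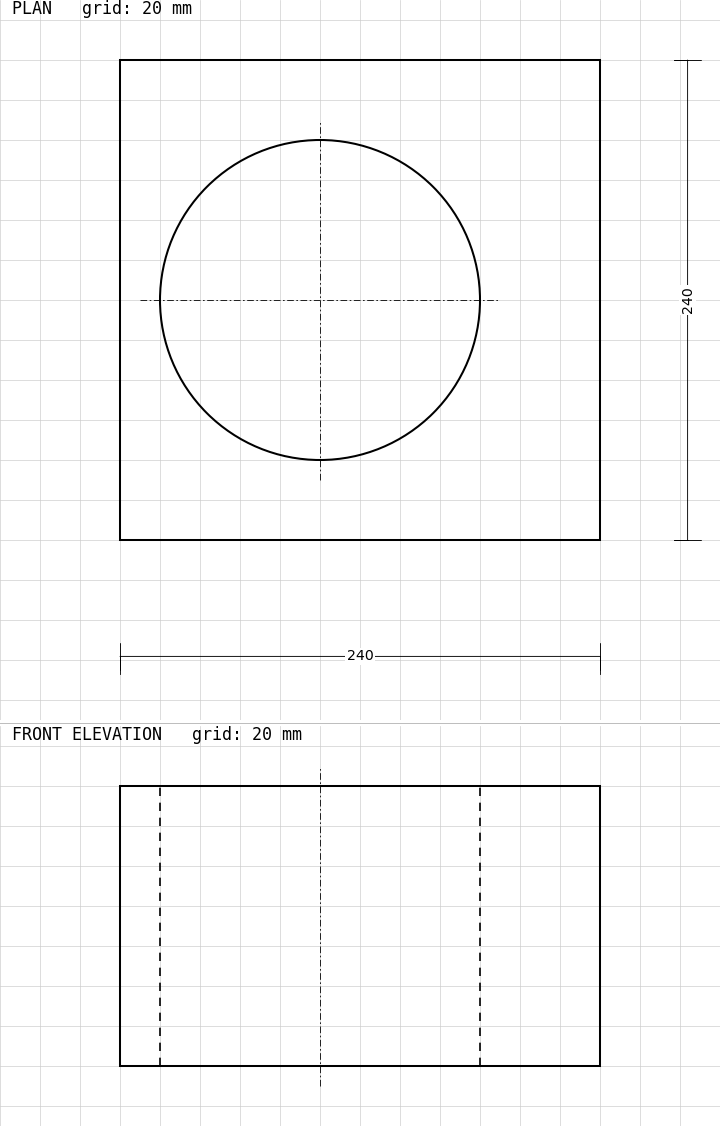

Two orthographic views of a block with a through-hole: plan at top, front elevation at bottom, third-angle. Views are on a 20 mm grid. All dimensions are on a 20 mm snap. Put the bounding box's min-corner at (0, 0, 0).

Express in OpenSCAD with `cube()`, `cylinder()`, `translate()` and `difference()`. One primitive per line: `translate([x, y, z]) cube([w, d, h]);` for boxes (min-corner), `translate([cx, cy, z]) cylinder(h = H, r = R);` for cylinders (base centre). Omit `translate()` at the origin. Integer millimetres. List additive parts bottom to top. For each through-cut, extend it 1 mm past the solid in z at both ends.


difference() {
  cube([240, 240, 140]);
  translate([100, 120, -1]) cylinder(h = 142, r = 80);
}


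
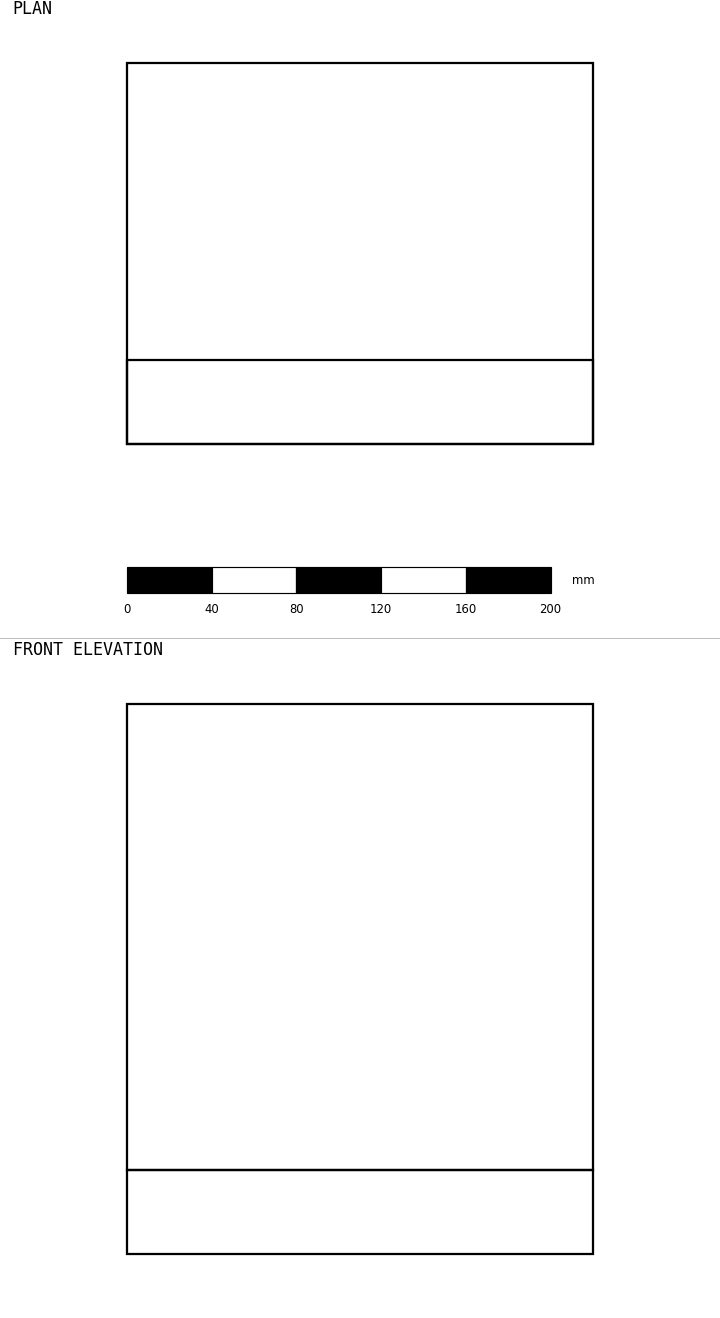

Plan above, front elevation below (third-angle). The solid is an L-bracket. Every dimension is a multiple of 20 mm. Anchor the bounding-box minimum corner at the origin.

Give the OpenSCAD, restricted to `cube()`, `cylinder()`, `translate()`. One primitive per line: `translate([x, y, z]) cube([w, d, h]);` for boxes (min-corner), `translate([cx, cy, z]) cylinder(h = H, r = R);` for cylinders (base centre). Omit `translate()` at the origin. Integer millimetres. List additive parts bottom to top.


cube([220, 180, 40]);
translate([0, 0, 40]) cube([220, 40, 220]);


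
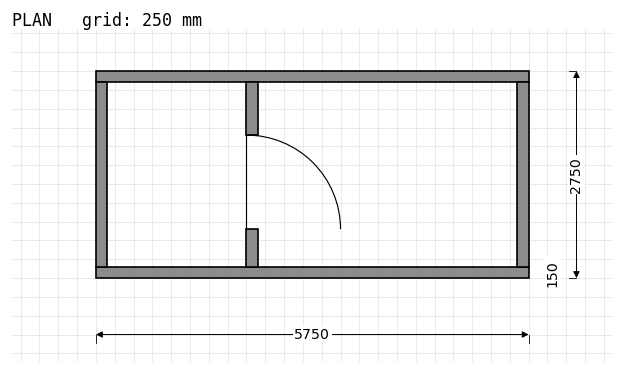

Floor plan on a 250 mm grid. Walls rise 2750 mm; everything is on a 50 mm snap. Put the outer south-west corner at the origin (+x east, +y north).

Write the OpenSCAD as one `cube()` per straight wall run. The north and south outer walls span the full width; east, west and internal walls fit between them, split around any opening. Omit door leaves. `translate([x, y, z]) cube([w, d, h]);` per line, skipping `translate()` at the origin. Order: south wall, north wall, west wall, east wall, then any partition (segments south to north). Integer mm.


cube([5750, 150, 2750]);
translate([0, 2600, 0]) cube([5750, 150, 2750]);
translate([0, 150, 0]) cube([150, 2450, 2750]);
translate([5600, 150, 0]) cube([150, 2450, 2750]);
translate([2000, 150, 0]) cube([150, 500, 2750]);
translate([2000, 1900, 0]) cube([150, 700, 2750]);


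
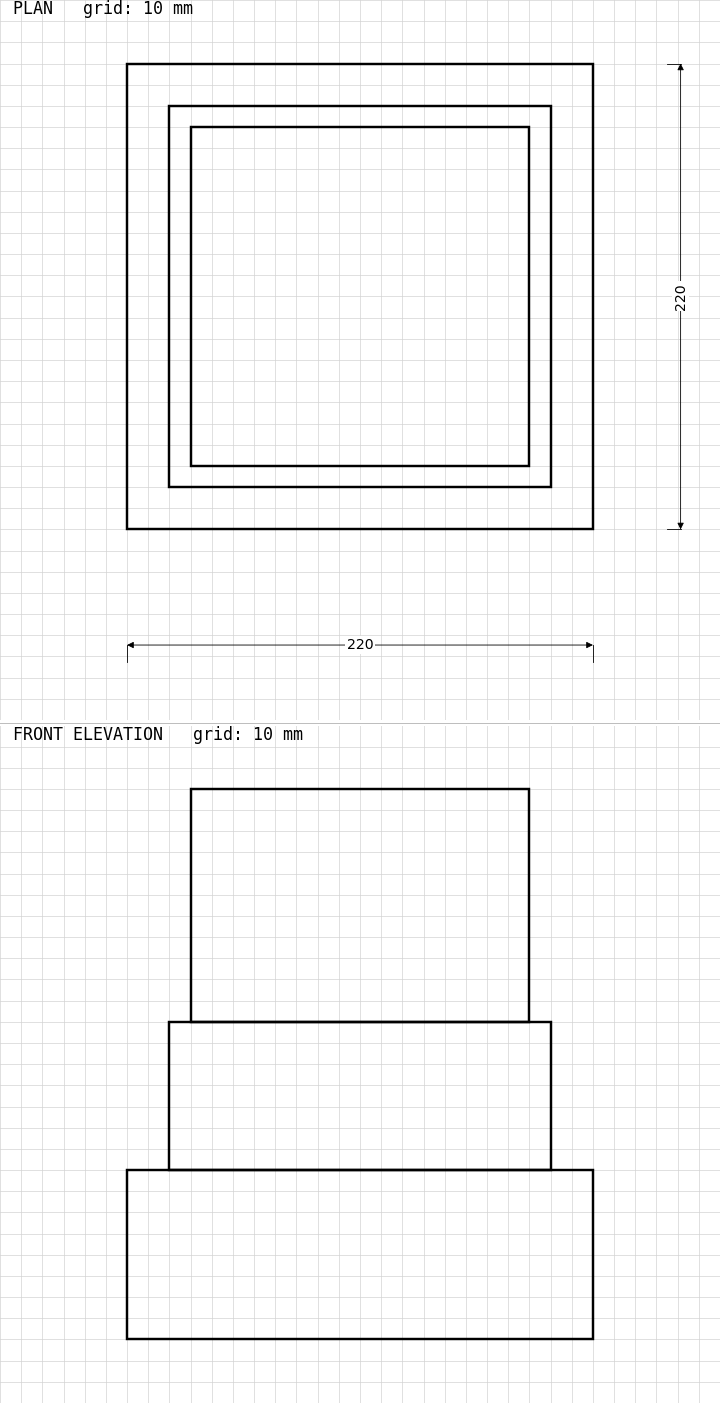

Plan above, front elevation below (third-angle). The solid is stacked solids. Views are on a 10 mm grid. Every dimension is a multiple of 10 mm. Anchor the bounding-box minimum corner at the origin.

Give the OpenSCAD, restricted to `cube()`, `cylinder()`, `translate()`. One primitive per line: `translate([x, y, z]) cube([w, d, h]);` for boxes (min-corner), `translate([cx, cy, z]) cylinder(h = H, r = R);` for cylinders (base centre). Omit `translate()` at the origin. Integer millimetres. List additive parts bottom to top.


cube([220, 220, 80]);
translate([20, 20, 80]) cube([180, 180, 70]);
translate([30, 30, 150]) cube([160, 160, 110]);
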